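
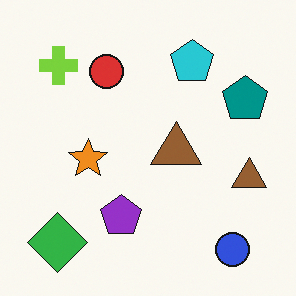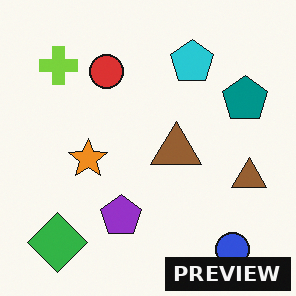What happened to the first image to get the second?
This is the original image watermarked with the text "PREVIEW" in the lower-right corner.

A dark label reading "PREVIEW" appears in the lower-right corner.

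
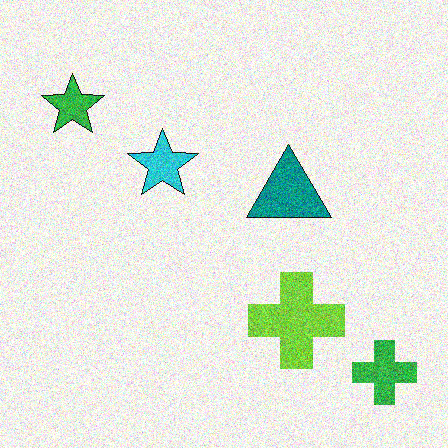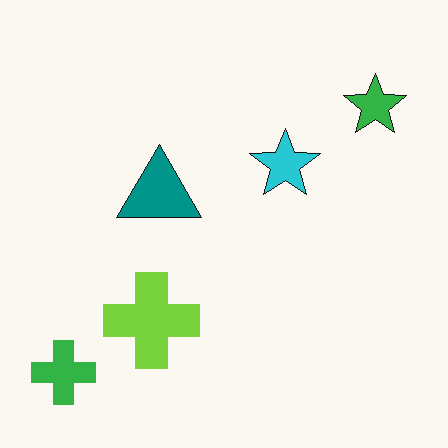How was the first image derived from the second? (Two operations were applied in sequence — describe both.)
The image was flipped horizontally (left ↔ right), then degraded with strong gaussian noise.

The green cross is in the bottom-left of the second image and the bottom-right of the first — shapes on opposite sides of the vertical midline have swapped in a mirror flip. Random speckle covers the whole image, including the flat background.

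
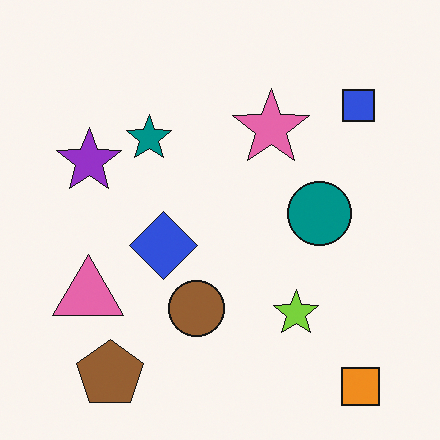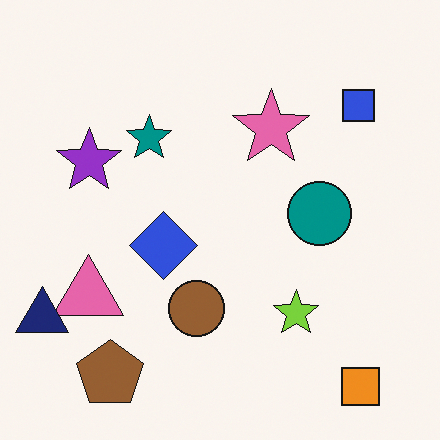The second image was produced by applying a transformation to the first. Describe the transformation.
The transformation is: overlaid with an additional navy triangle.

A navy triangle appears in the second image that is absent from the first.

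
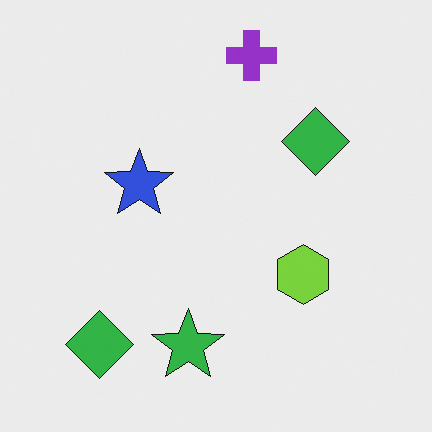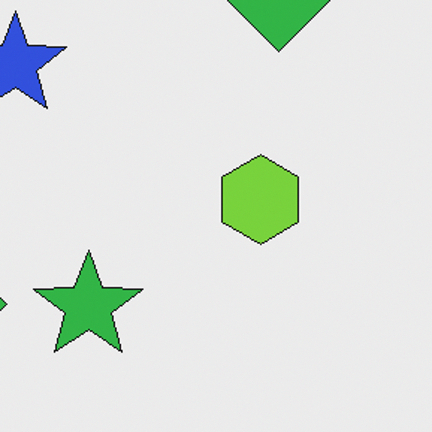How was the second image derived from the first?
This is the original image cropped to a modestly smaller region and rescaled.

The visible shapes are larger and the field of view is narrower; shapes near the original edges may be partly or wholly outside the frame — a crop-and-rescale.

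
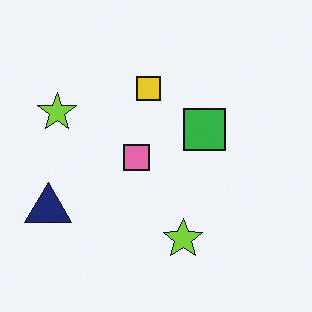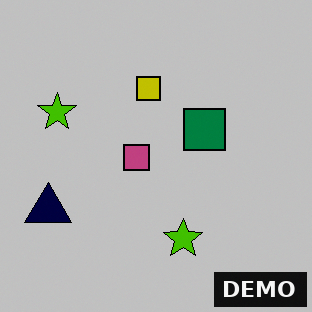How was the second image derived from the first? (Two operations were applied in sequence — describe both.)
The image was heavily posterized to just a handful of flat colors, then watermarked with the text "DEMO" in the lower-right corner.

Each flat color has snapped to a coarser quantized level — most visibly, the near-white background has dropped to a flat grey. A dark label reading "DEMO" appears in the lower-right corner.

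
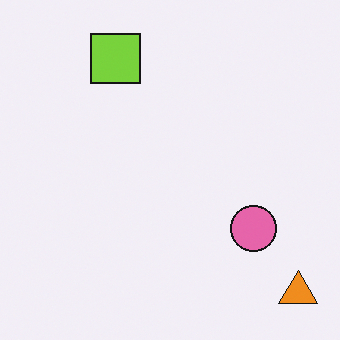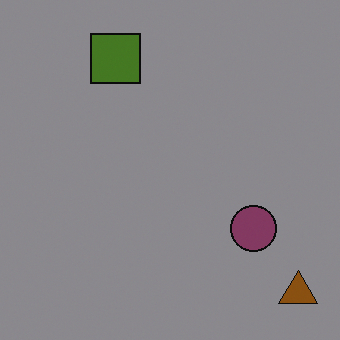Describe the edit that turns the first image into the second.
The image was substantially darkened.

Every pixel — background and shapes alike — is uniformly darkened.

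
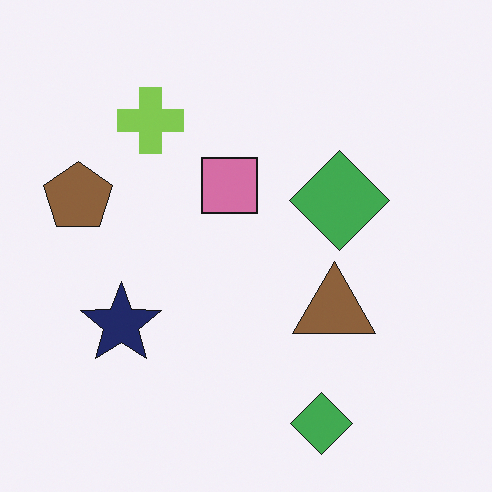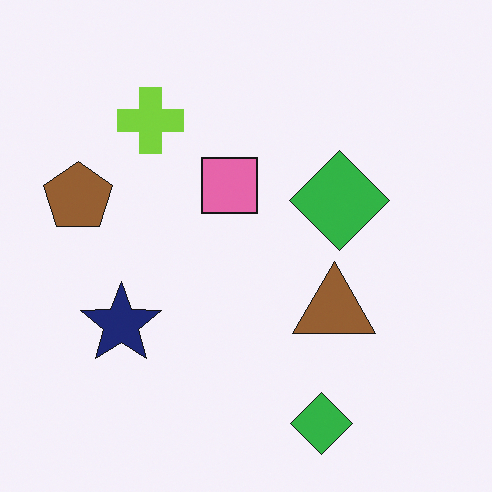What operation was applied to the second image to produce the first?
It was slightly desaturated.

All colors are more muted and greyish — a global saturation change.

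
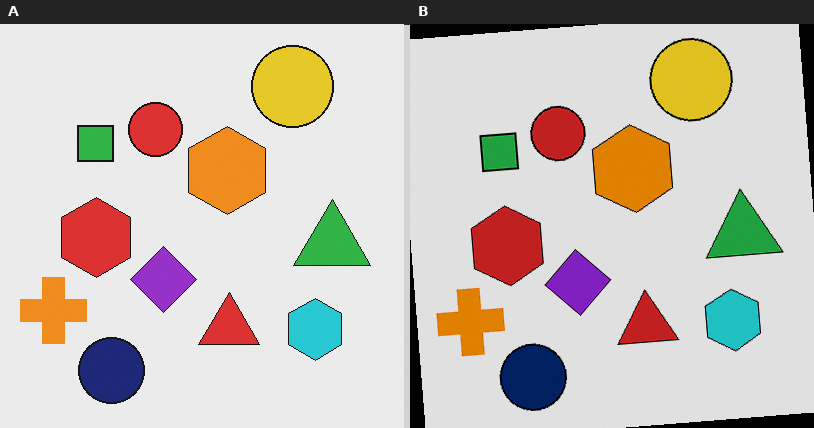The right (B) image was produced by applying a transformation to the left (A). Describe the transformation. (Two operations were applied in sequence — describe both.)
The image was rotated counter-clockwise by a few degrees, then posterized to a reduced palette.

Every shape is tilted by the same angle and the image corners show triangular fill wedges — a whole-image rotation by a non-right angle. Each flat color has snapped to a coarser quantized level — most visibly, the near-white background has dropped to a flat grey.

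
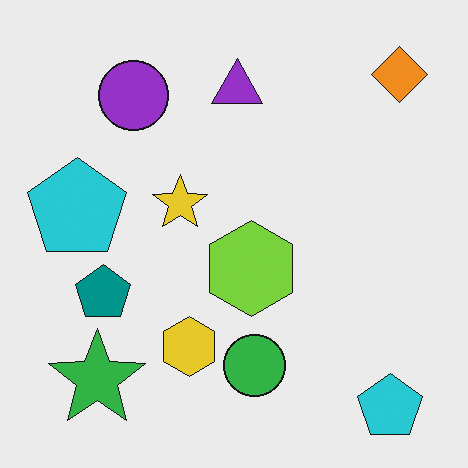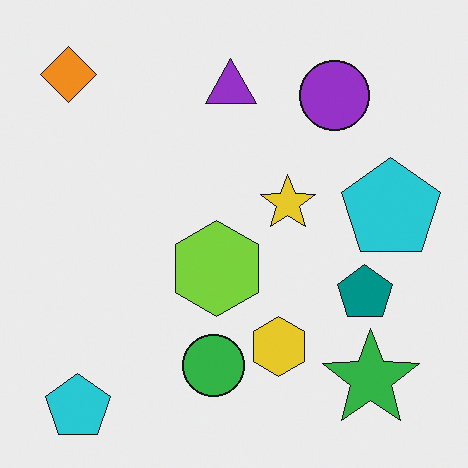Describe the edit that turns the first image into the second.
It was flipped horizontally (left ↔ right).

The orange diamond is in the top-right of the first image and the top-left of the second — shapes on opposite sides of the vertical midline have swapped in a mirror flip.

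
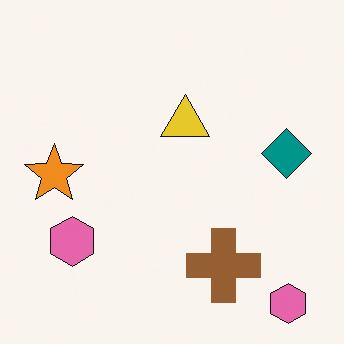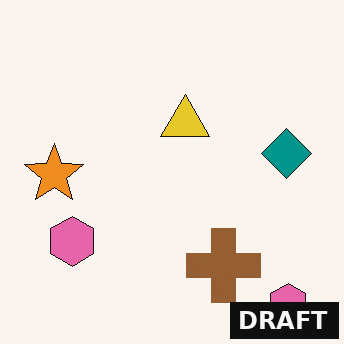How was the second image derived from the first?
The image was watermarked with the text "DRAFT" in the lower-right corner.

A dark label reading "DRAFT" appears in the lower-right corner.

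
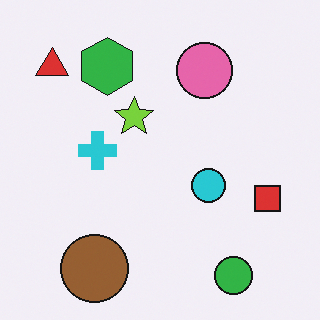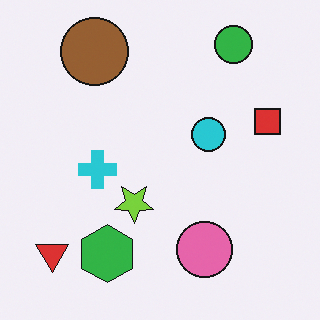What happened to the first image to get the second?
This is the original image flipped vertically (top ↔ bottom).

The green circle is in the bottom-right of the first image and the top-right of the second — shapes on opposite sides of the horizontal midline have swapped in a mirror flip.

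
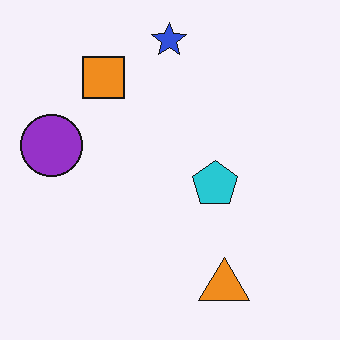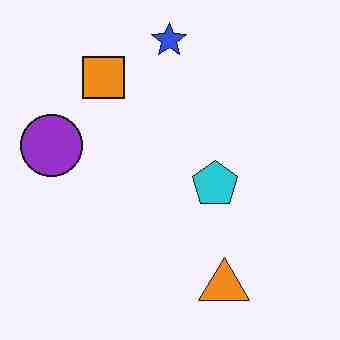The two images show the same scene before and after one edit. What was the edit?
The transformation is: heavily JPEG-compressed with obvious blocking artifacts.

Blocky 8×8 compression artifacts appear around shape edges and the flat background shows ringing — characteristic JPEG degradation.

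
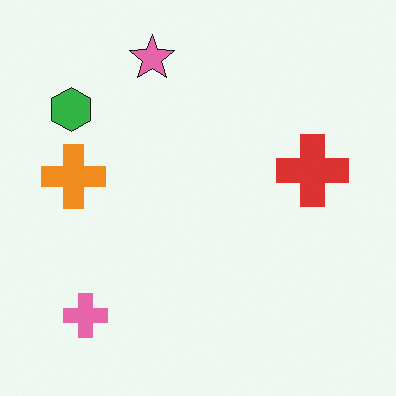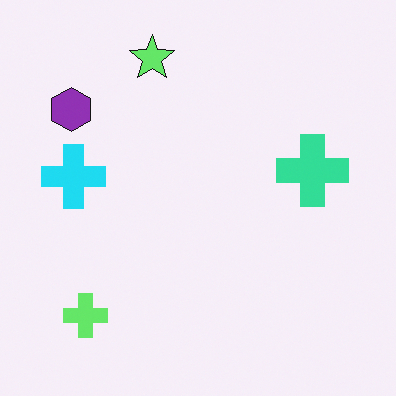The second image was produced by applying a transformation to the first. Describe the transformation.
The transformation is: hue-shifted noticeably.

Every shape's color has rotated by the same amount around the hue wheel — a uniform hue shift.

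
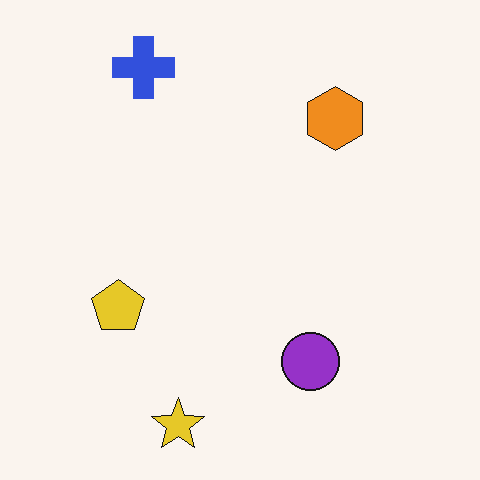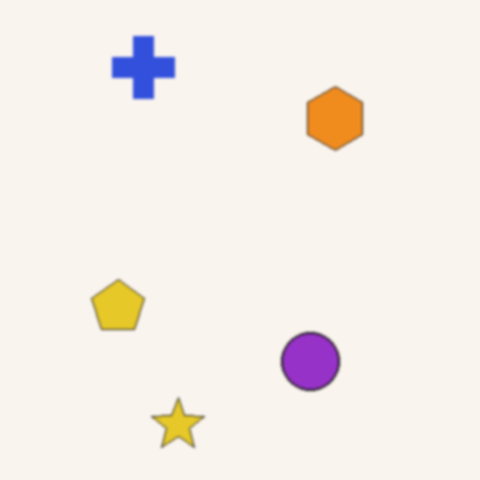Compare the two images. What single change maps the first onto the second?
The image was given a subtle gaussian blur.

Shape edges and outlines are uniformly softened across the whole image.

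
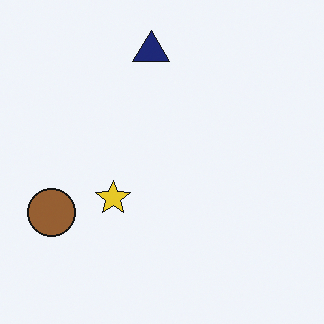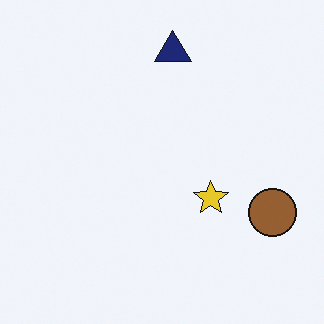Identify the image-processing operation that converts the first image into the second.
This is the original image flipped horizontally (left ↔ right).

The brown circle is in the left of the first image and the right of the second — shapes on opposite sides of the vertical midline have swapped in a mirror flip.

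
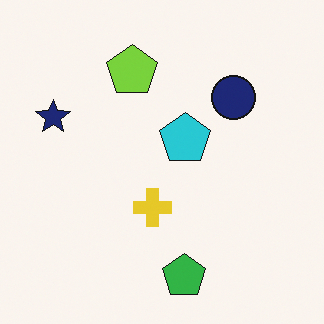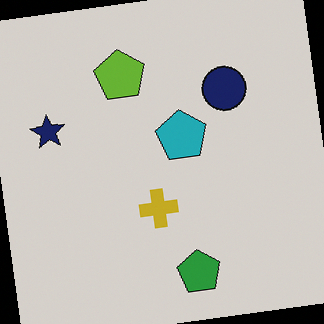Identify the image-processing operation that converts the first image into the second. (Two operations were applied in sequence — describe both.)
This is the original image darkened a little, then rotated counter-clockwise by a few degrees.

Every pixel — background and shapes alike — is uniformly darkened. Every shape is tilted by the same angle and the image corners show triangular fill wedges — a whole-image rotation by a non-right angle.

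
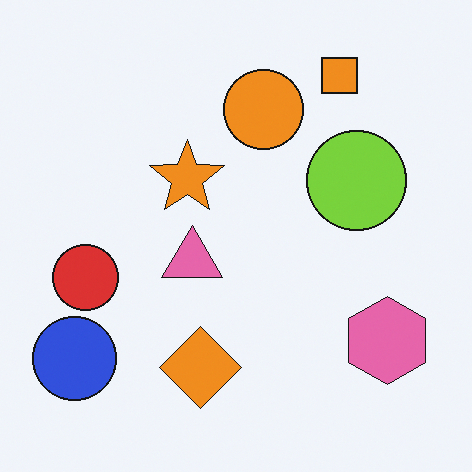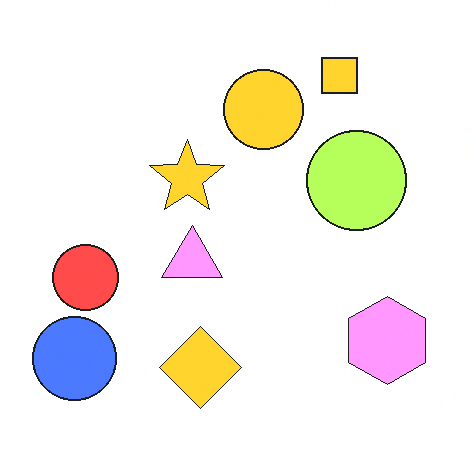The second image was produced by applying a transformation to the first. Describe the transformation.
This is the original image noticeably brightened.

Every pixel — background and shapes alike — is uniformly brightened.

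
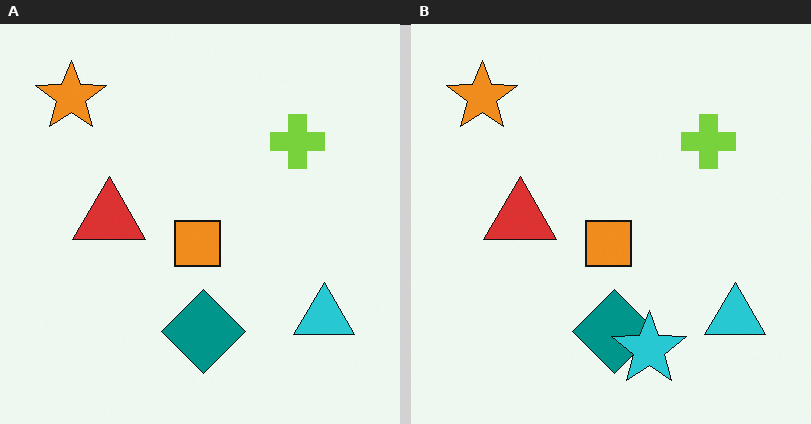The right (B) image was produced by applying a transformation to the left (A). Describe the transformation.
It was overlaid with an additional cyan star.

A cyan star appears in the right (B) image that is absent from the left (A).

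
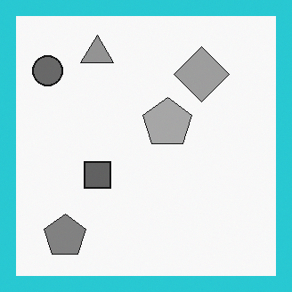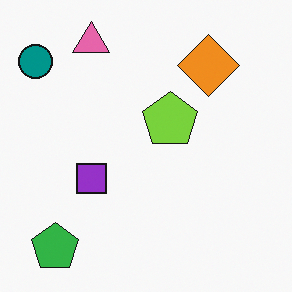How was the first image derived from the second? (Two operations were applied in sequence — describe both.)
This is the original image converted to grayscale, then framed with a cyan border.

All color is removed — every shape is now a shade of grey. A solid cyan frame runs around the edge of the first image, with the content slightly shrunk inside it.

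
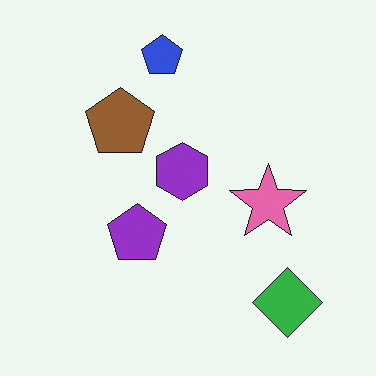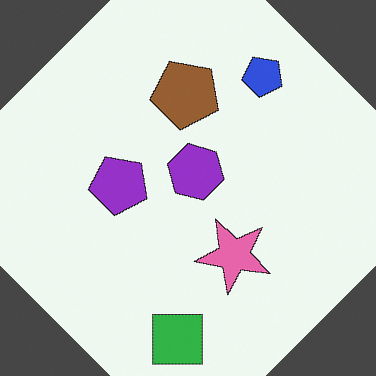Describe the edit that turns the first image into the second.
The second image is the first rotated clockwise by a large amount — several tens of degrees.

Every shape is tilted by the same angle and the image corners show triangular fill wedges — a whole-image rotation by a non-right angle.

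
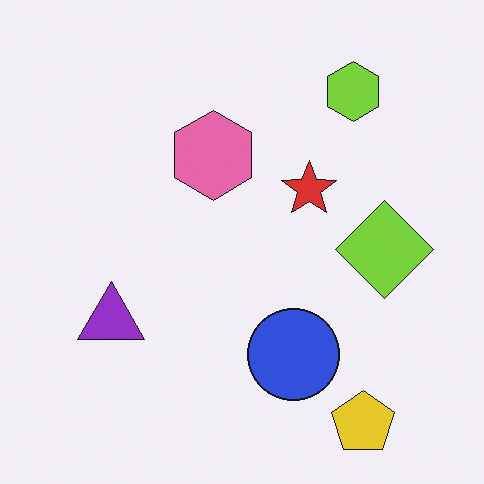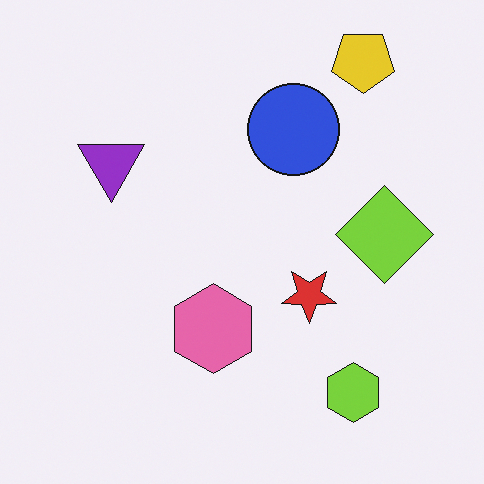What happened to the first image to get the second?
This is the original image flipped vertically (top ↔ bottom).

The yellow pentagon is in the bottom-right of the first image and the top-right of the second — shapes on opposite sides of the horizontal midline have swapped in a mirror flip.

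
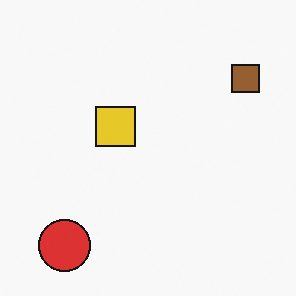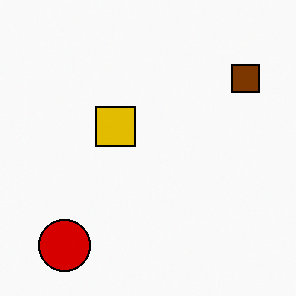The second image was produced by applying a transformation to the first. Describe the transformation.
Given slightly increased contrast.

Tones are pushed away from mid-grey across the whole image — a global contrast change.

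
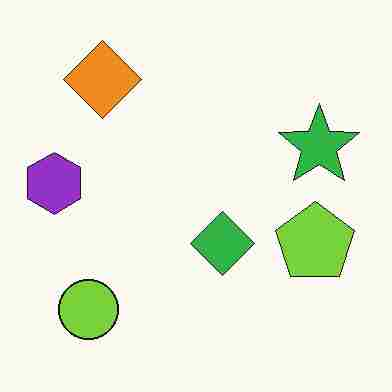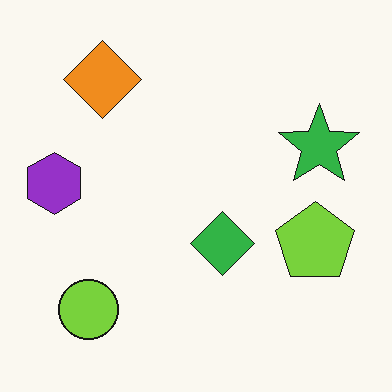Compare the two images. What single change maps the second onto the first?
This is the original image degraded with heavy JPEG compression.

Blocky 8×8 compression artifacts appear around shape edges and the flat background shows ringing — characteristic JPEG degradation.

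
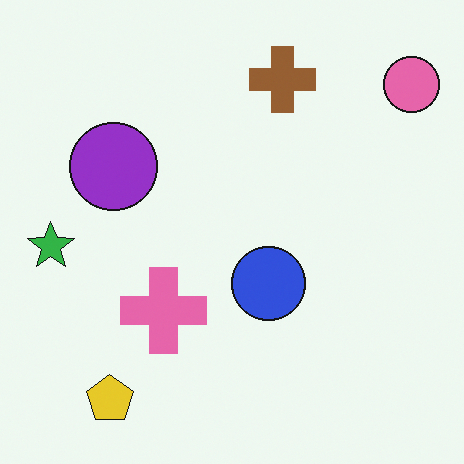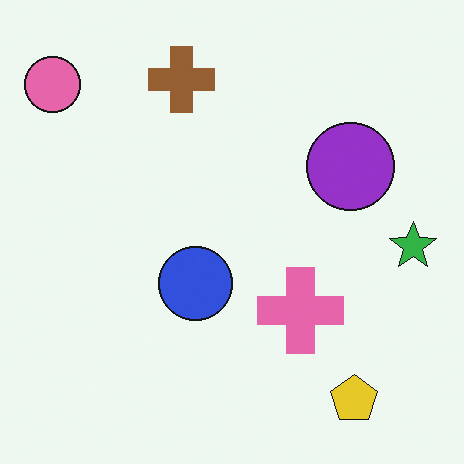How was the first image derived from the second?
It was flipped horizontally (left ↔ right).

The green star is in the right of the second image and the left of the first — shapes on opposite sides of the vertical midline have swapped in a mirror flip.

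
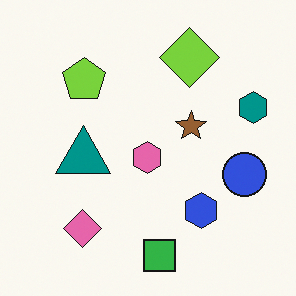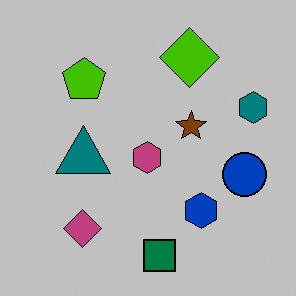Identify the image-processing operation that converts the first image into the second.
It was aggressively posterized.

Each flat color has snapped to a coarser quantized level — most visibly, the near-white background has dropped to a flat grey.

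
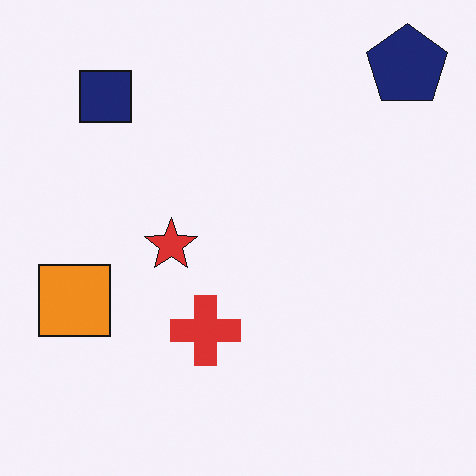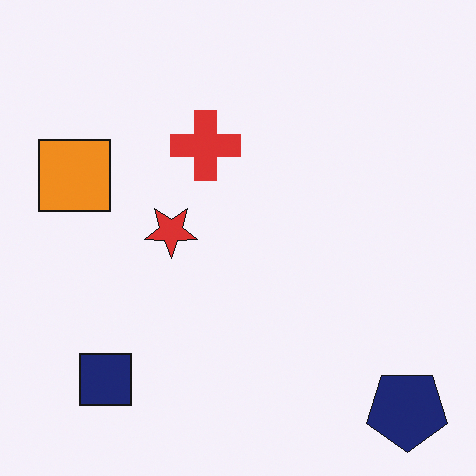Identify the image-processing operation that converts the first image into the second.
The image was flipped vertically (top ↔ bottom).

The navy pentagon is in the top-right of the first image and the bottom-right of the second — shapes on opposite sides of the horizontal midline have swapped in a mirror flip.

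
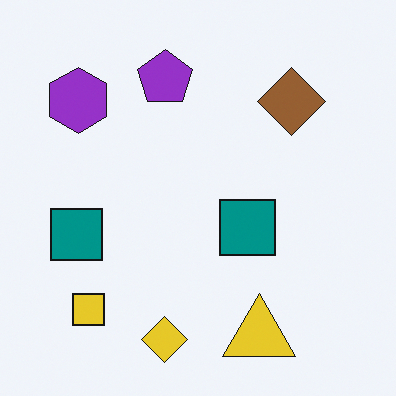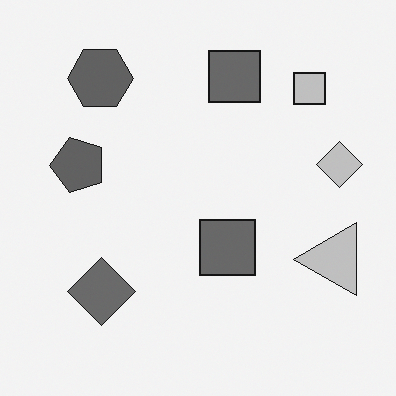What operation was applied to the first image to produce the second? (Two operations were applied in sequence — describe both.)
This is the original image converted to grayscale, then transposed (reflected across the top-left ↔ bottom-right diagonal).

All color is removed — every shape is now a shade of grey. Shapes have swapped their row and column positions — what was in the top-right is now in the bottom-left — a diagonal reflection.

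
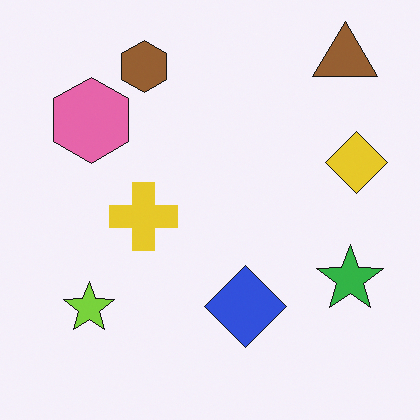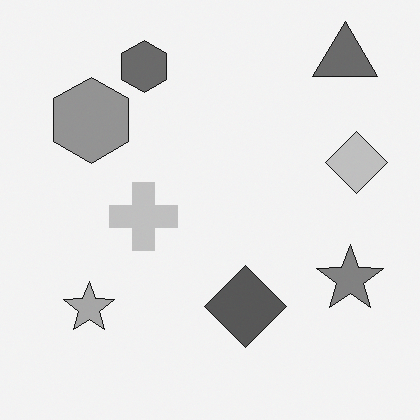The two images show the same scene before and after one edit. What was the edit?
The transformation is: converted to grayscale.

All color is removed — every shape is now a shade of grey.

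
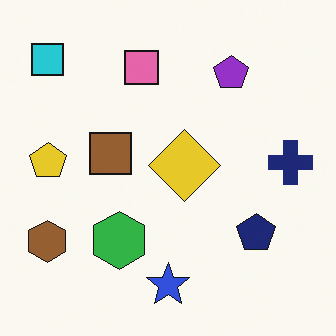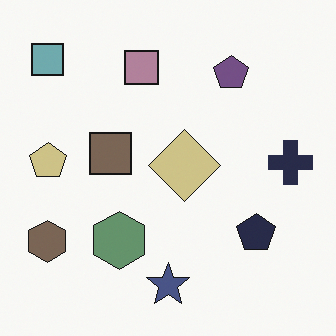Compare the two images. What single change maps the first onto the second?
It was heavily desaturated.

All colors are more muted and greyish — a global saturation change.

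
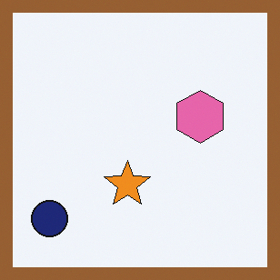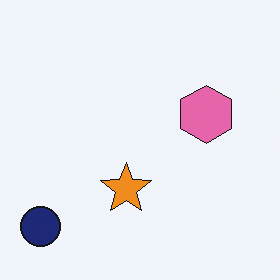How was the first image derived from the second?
This is the original image framed with a brown border.

A solid brown frame runs around the edge of the first image, with the content slightly shrunk inside it.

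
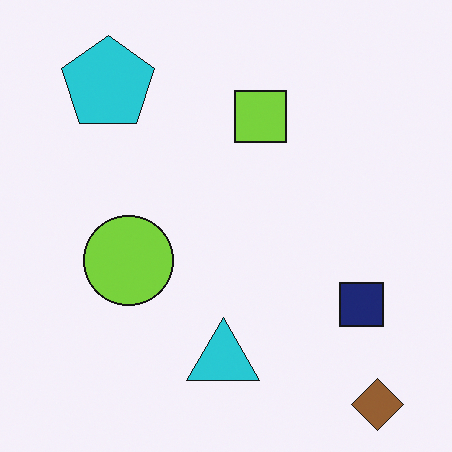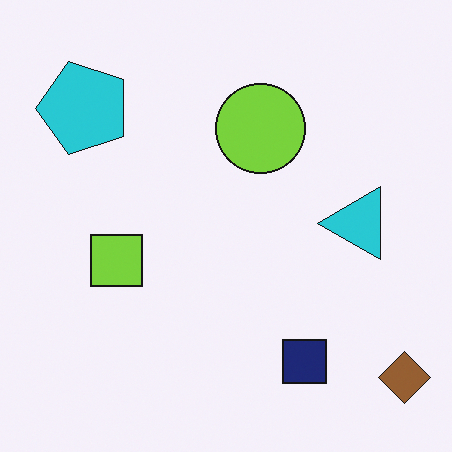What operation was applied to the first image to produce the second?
The transformation is: transposed (reflected across the top-left ↔ bottom-right diagonal).

Shapes have swapped their row and column positions — what was in the top-right is now in the bottom-left — a diagonal reflection.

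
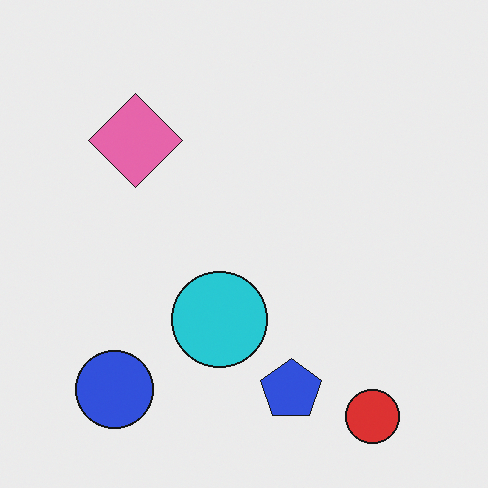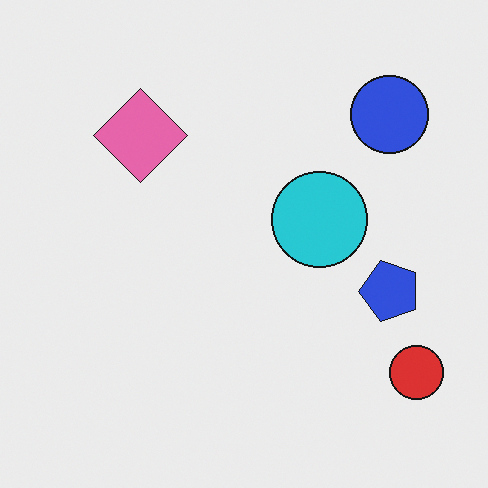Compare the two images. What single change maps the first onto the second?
This is the original image transposed (reflected across the top-left ↔ bottom-right diagonal).

Shapes have swapped their row and column positions — what was in the top-right is now in the bottom-left — a diagonal reflection.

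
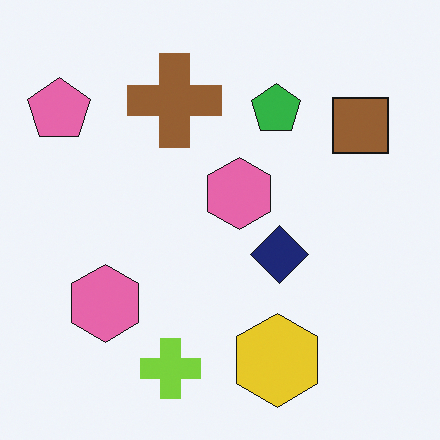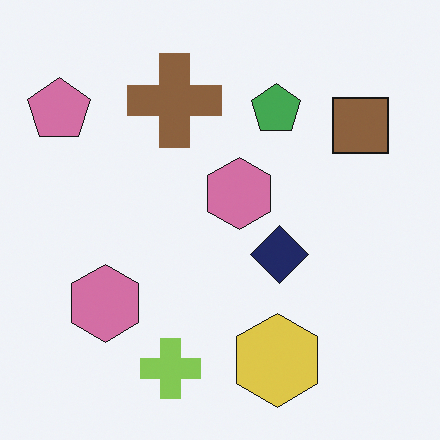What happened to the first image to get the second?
The second image is the first slightly desaturated.

All colors are more muted and greyish — a global saturation change.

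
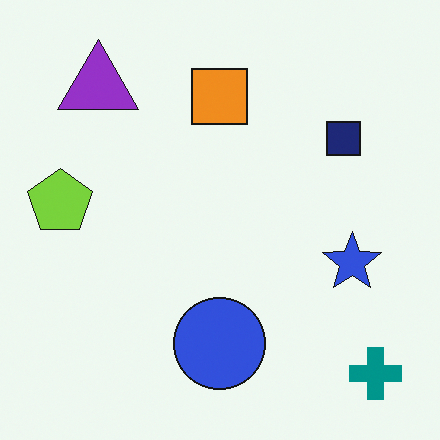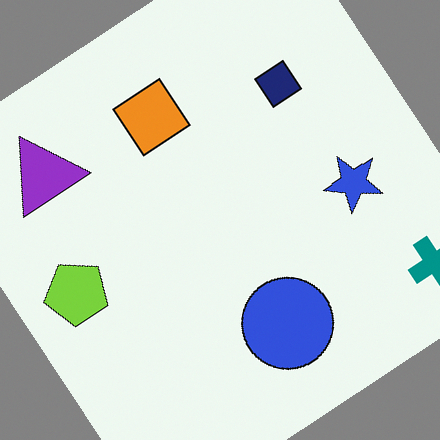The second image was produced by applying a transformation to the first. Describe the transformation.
This is the original image rotated counter-clockwise by a large amount — several tens of degrees.

Every shape is tilted by the same angle and the image corners show triangular fill wedges — a whole-image rotation by a non-right angle.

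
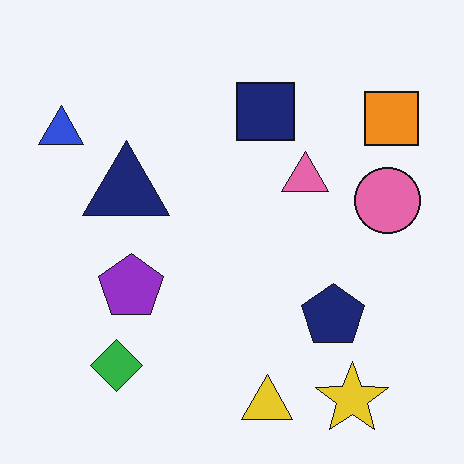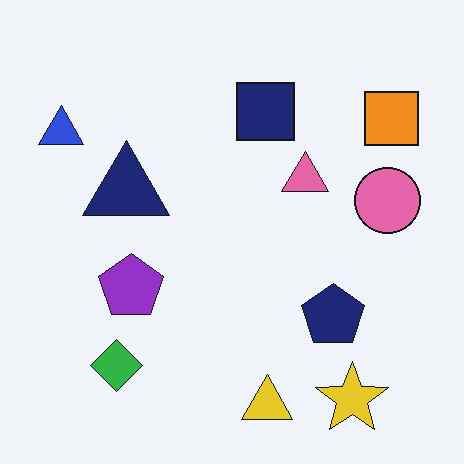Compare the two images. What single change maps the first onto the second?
JPEG-compressed with visible artifacts.

Blocky 8×8 compression artifacts appear around shape edges and the flat background shows ringing — characteristic JPEG degradation.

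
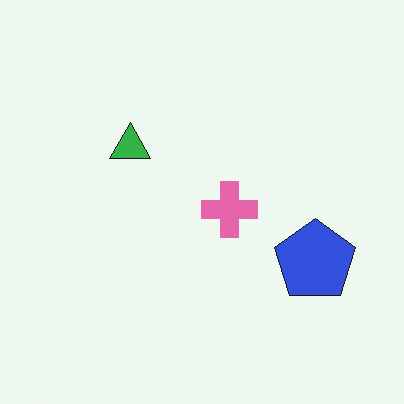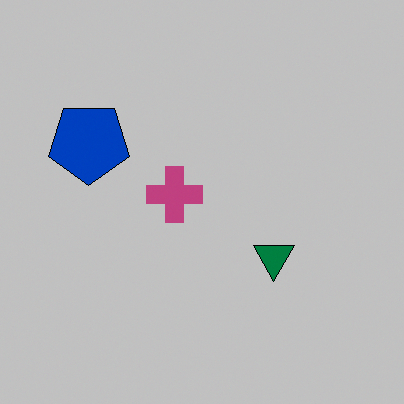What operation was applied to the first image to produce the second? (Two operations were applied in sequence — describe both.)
The transformation is: heavily posterized to just a handful of flat colors, then rotated 180°.

Each flat color has snapped to a coarser quantized level — most visibly, the near-white background has dropped to a flat grey. The blue pentagon sits in the right of the first image and the left of the second — consistent with a whole-image 180° rotation.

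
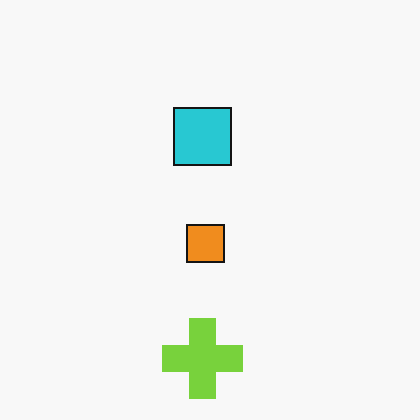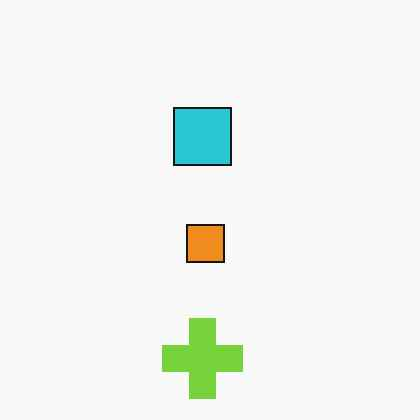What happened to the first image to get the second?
Given moderate JPEG compression.

Blocky 8×8 compression artifacts appear around shape edges and the flat background shows ringing — characteristic JPEG degradation.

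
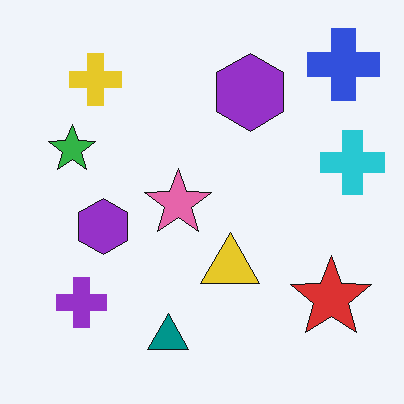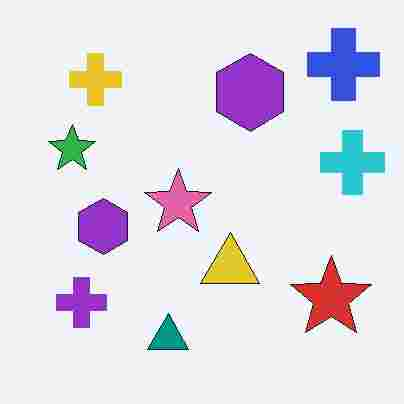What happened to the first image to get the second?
The transformation is: heavily JPEG-compressed with obvious blocking artifacts.

Blocky 8×8 compression artifacts appear around shape edges and the flat background shows ringing — characteristic JPEG degradation.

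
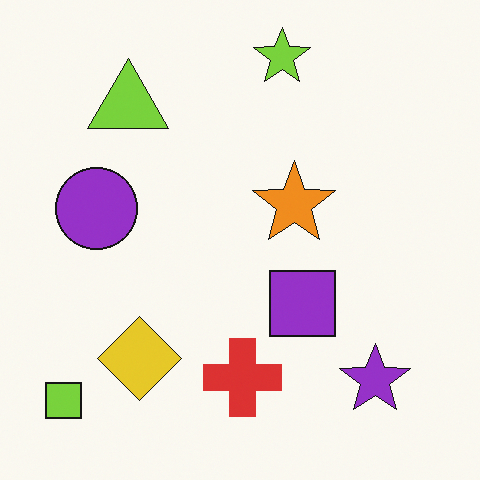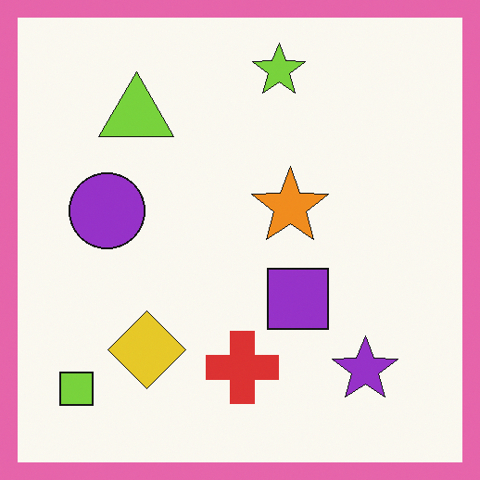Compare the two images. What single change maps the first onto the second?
This is the original image framed with a pink border.

A solid pink frame runs around the edge of the second image, with the content slightly shrunk inside it.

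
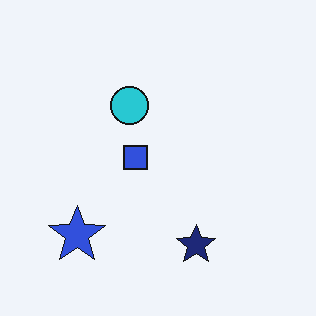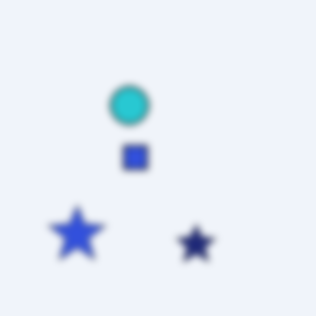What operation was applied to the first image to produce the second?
This is the original image noticeably gaussian-blurred.

Shape edges and outlines are uniformly softened across the whole image.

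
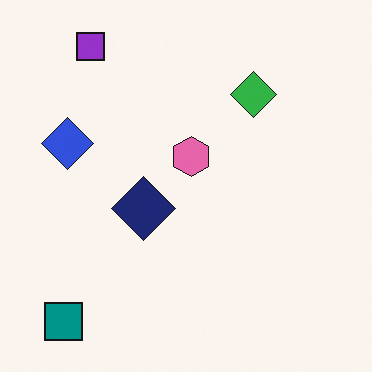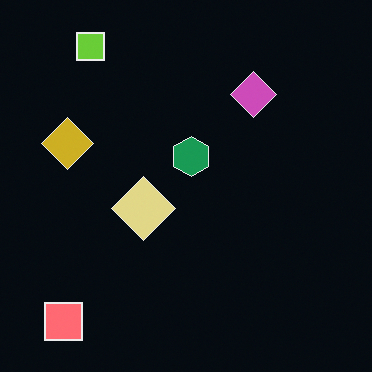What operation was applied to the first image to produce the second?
Color-inverted (negative).

The light background has become dark and every shape's color is its complement — a photographic negative.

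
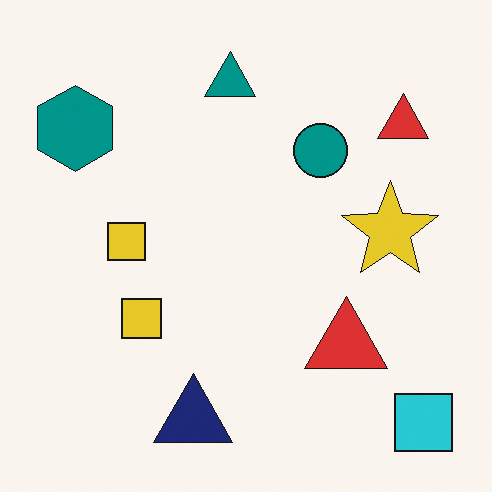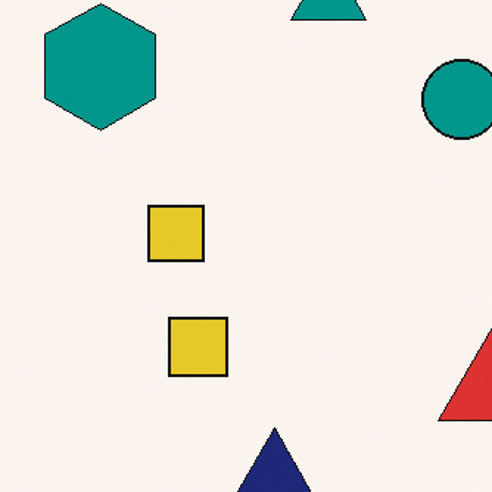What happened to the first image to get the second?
This is the original image cropped slightly and scaled back up.

The visible shapes are larger and the field of view is narrower; shapes near the original edges may be partly or wholly outside the frame — a crop-and-rescale.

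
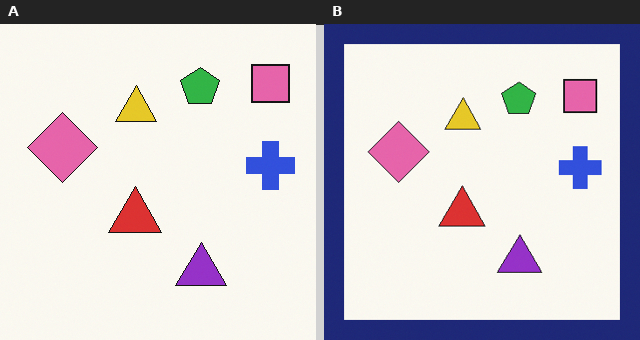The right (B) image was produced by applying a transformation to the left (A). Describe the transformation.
It was framed with a navy border.

A solid navy frame runs around the edge of the right (B) image, with the content slightly shrunk inside it.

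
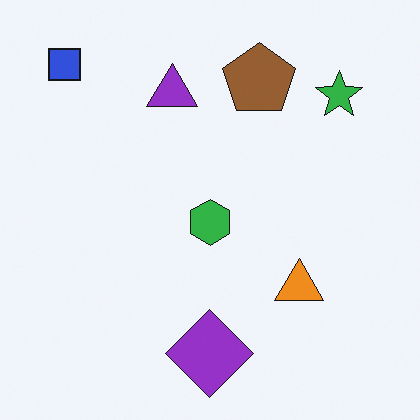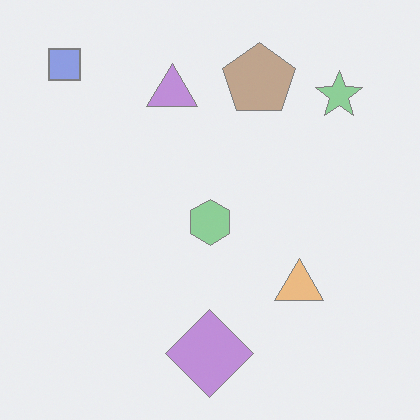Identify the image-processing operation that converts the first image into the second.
Washed out (contrast reduced).

Tones are pushed toward mid-grey across the whole image — a global contrast change.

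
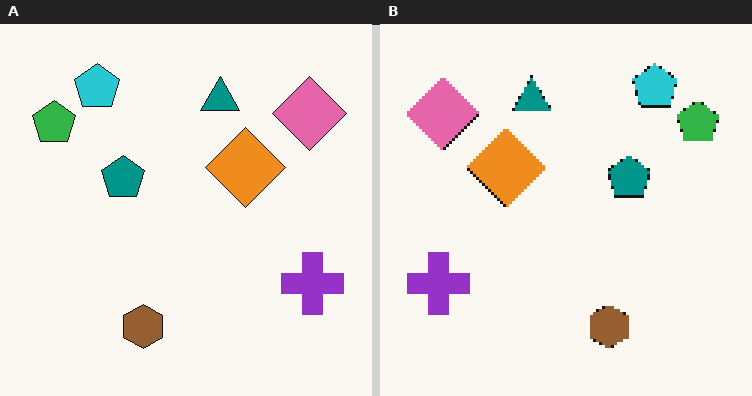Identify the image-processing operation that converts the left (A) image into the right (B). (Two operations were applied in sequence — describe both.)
Flipped horizontally (left ↔ right), then mildly pixelated.

The green pentagon is in the top-left of the left (A) image and the top-right of the right (B) — shapes on opposite sides of the vertical midline have swapped in a mirror flip. Shapes are reduced to large square blocks; fine edges and outlines are lost — a downscale-then-upscale (mosaic) effect.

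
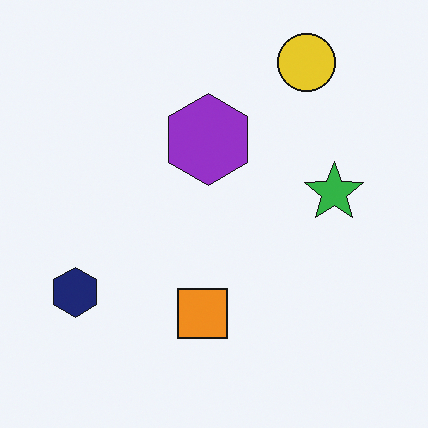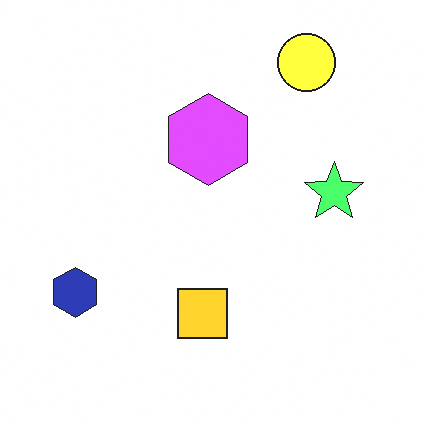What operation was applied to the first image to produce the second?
This is the original image noticeably brightened.

Every pixel — background and shapes alike — is uniformly brightened.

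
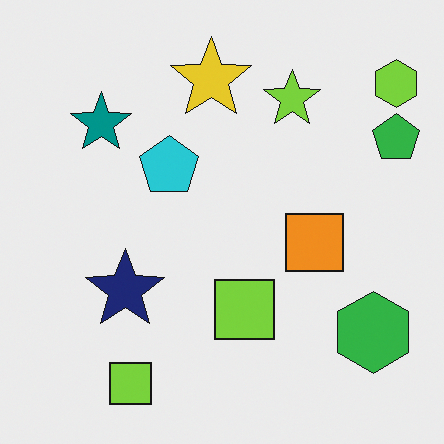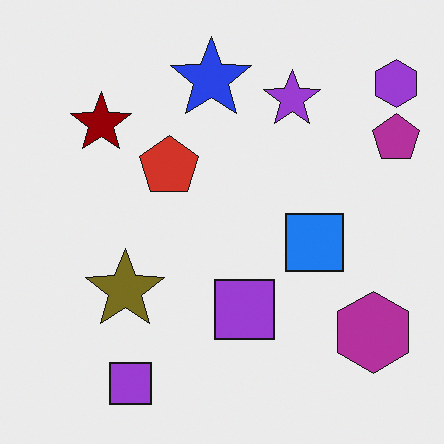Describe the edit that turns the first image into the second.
This is the original image hue-shifted through roughly half the color wheel.

Every shape's color has rotated by the same amount around the hue wheel — a uniform hue shift.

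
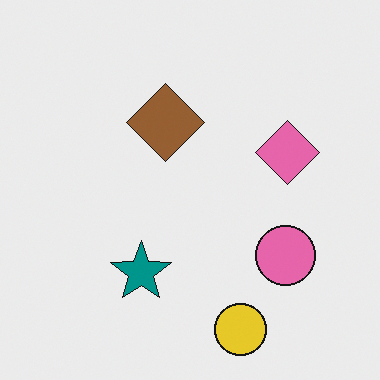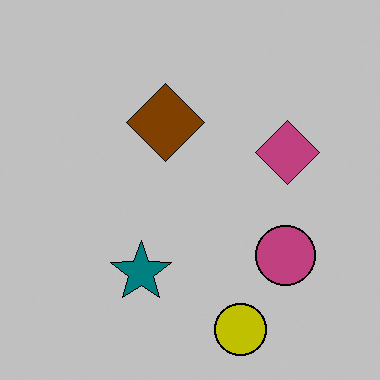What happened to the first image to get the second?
It was aggressively posterized.

Each flat color has snapped to a coarser quantized level — most visibly, the near-white background has dropped to a flat grey.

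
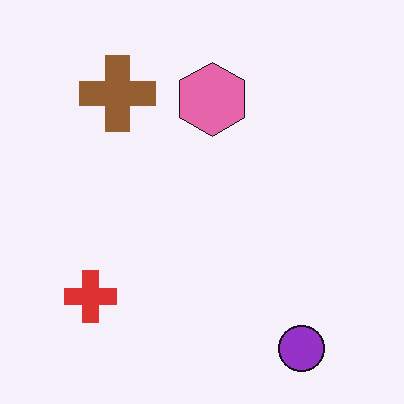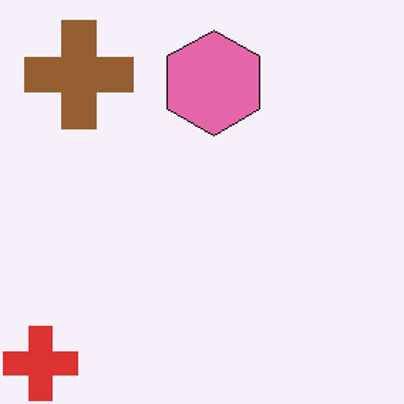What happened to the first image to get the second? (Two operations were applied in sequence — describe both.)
Cropped slightly and scaled back up, then JPEG-compressed with visible artifacts.

The visible shapes are larger and the field of view is narrower; shapes near the original edges may be partly or wholly outside the frame — a crop-and-rescale. Blocky 8×8 compression artifacts appear around shape edges and the flat background shows ringing — characteristic JPEG degradation.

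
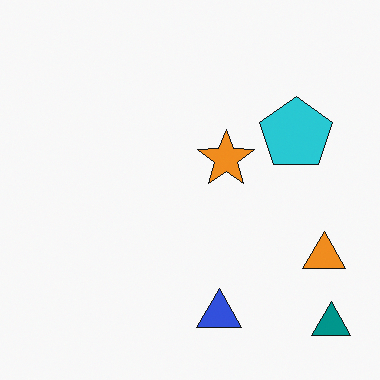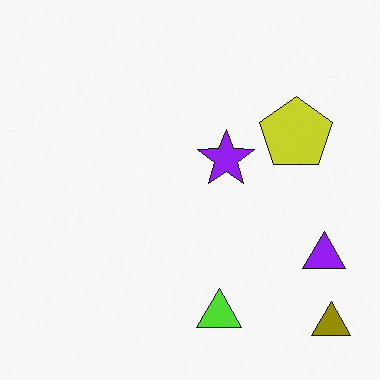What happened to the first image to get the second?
The transformation is: hue-shifted by a large amount.

Every shape's color has rotated by the same amount around the hue wheel — a uniform hue shift.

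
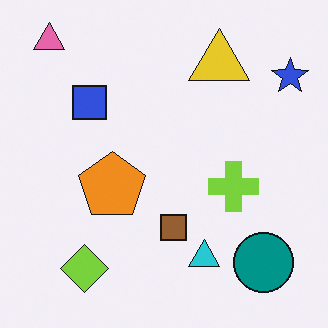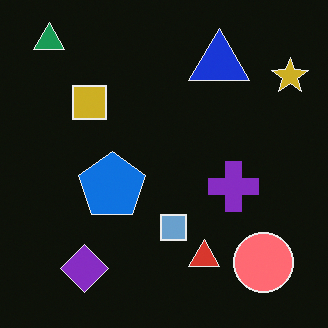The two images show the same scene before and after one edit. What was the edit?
This is the original image color-inverted (negative).

The light background has become dark and every shape's color is its complement — a photographic negative.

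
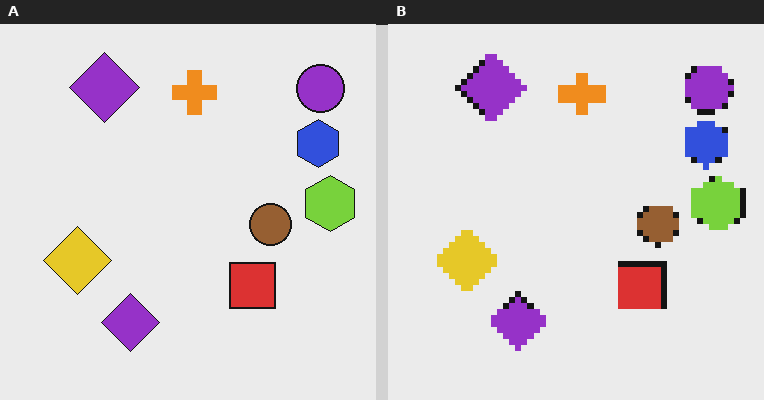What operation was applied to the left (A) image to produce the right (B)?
The transformation is: moderately pixelated.

Shapes are reduced to large square blocks; fine edges and outlines are lost — a downscale-then-upscale (mosaic) effect.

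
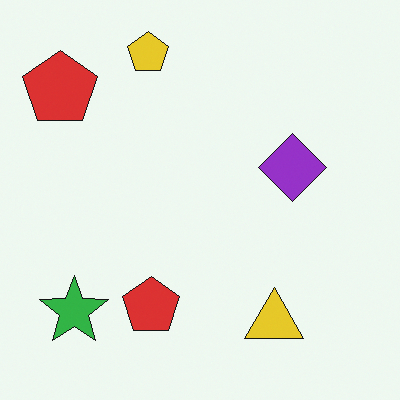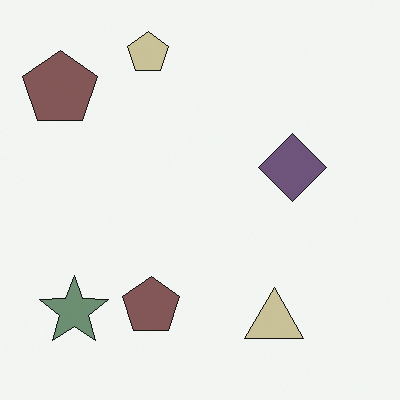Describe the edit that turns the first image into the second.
The second image is the first made much more muted (saturation change).

All colors are more muted and greyish — a global saturation change.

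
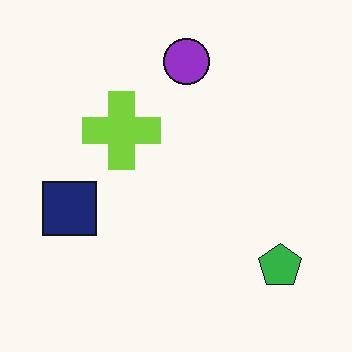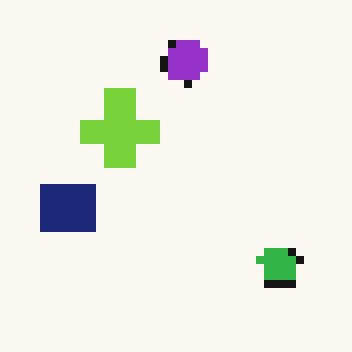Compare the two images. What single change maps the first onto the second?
The transformation is: pixelated into visible square blocks.

Shapes are reduced to large square blocks; fine edges and outlines are lost — a downscale-then-upscale (mosaic) effect.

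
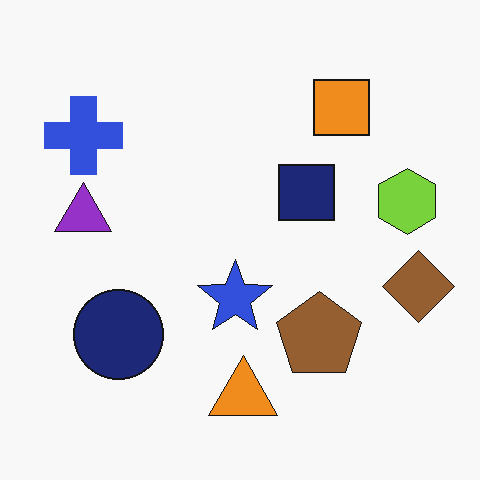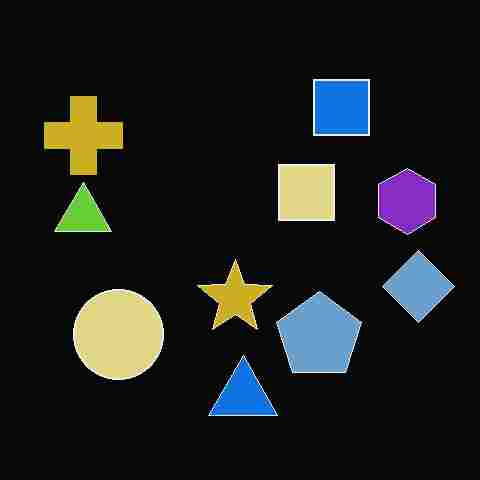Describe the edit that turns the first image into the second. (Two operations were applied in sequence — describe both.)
The second image is the first color-inverted (negative), then degraded with heavy JPEG compression.

The light background has become dark and every shape's color is its complement — a photographic negative. Blocky 8×8 compression artifacts appear around shape edges and the flat background shows ringing — characteristic JPEG degradation.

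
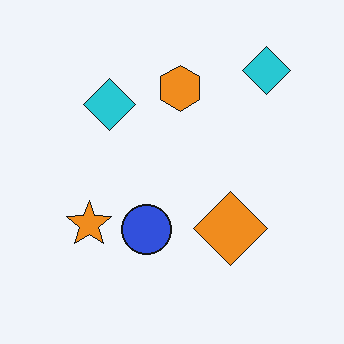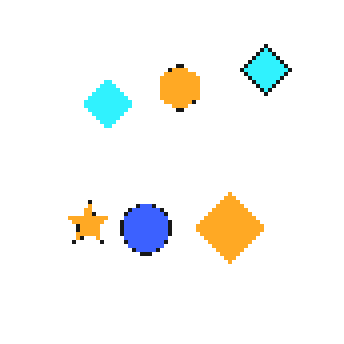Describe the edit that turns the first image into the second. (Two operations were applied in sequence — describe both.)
Lightly pixelated (a mild mosaic effect), then brightened a little.

Shapes are reduced to large square blocks; fine edges and outlines are lost — a downscale-then-upscale (mosaic) effect. Every pixel — background and shapes alike — is uniformly brightened.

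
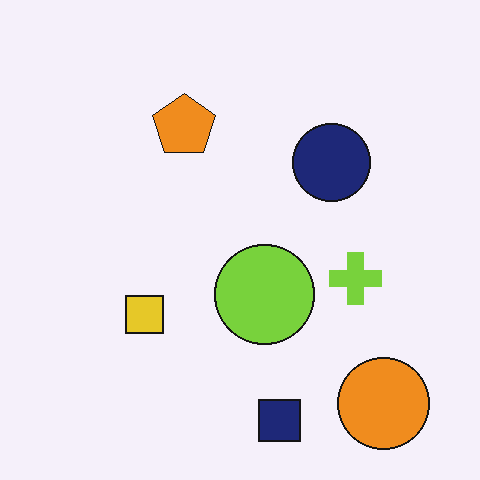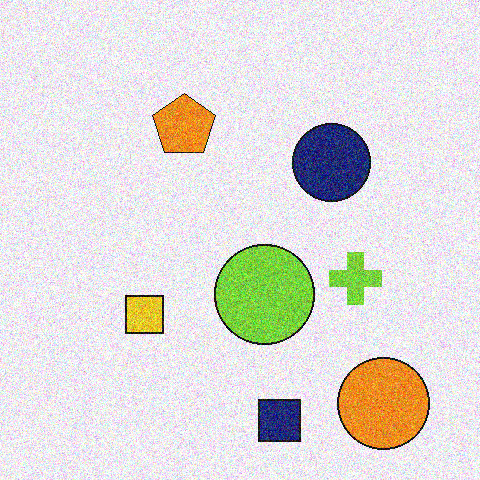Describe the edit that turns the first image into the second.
The image was degraded with a thick layer of grain.

Random speckle covers the whole image, including the flat background.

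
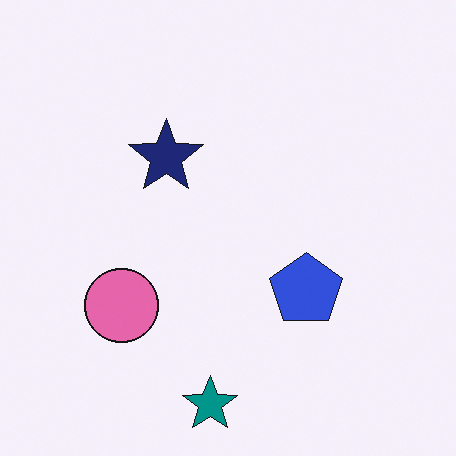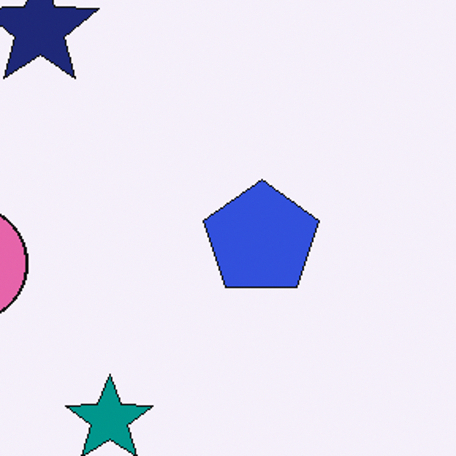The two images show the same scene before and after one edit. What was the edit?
Cropped slightly and scaled back up.

The visible shapes are larger and the field of view is narrower; shapes near the original edges may be partly or wholly outside the frame — a crop-and-rescale.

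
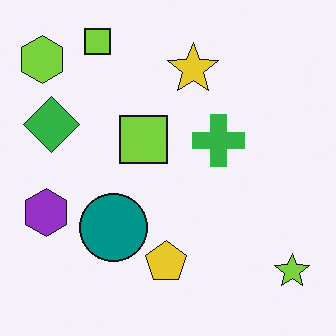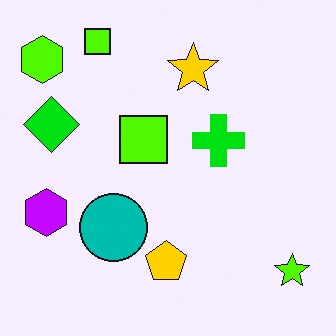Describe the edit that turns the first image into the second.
It was made much more vivid (saturation change).

All colors are more vivid — a global saturation change.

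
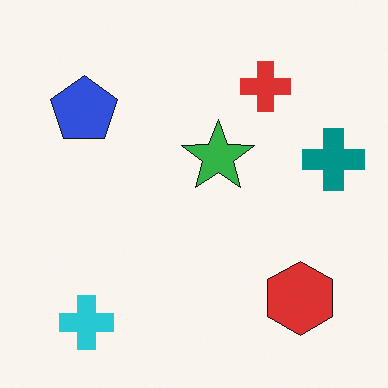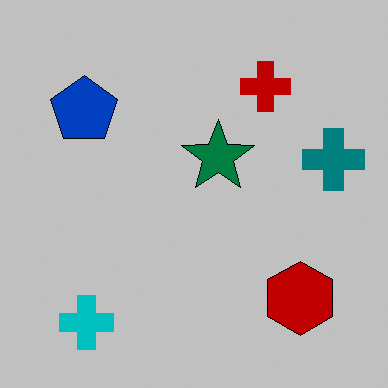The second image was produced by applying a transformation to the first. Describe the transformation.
This is the original image aggressively posterized.

Each flat color has snapped to a coarser quantized level — most visibly, the near-white background has dropped to a flat grey.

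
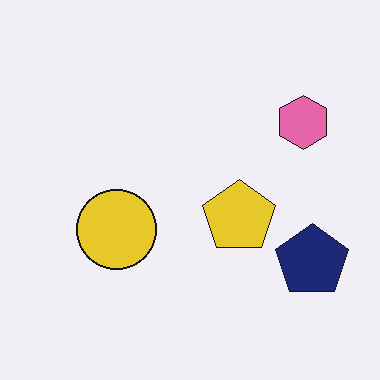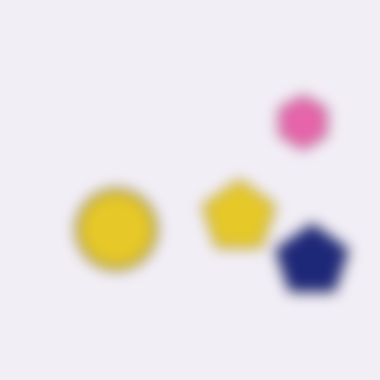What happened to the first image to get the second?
The image was strongly gaussian-blurred.

Shape edges and outlines are uniformly softened across the whole image.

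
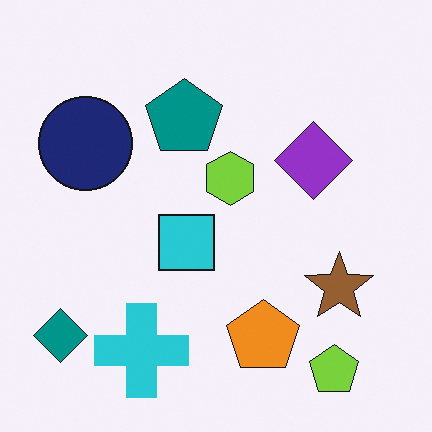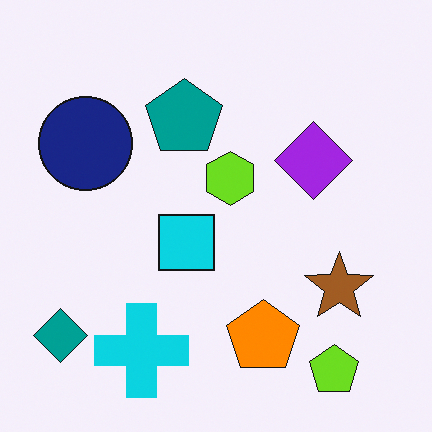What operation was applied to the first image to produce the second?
Slightly oversaturated.

All colors are more vivid — a global saturation change.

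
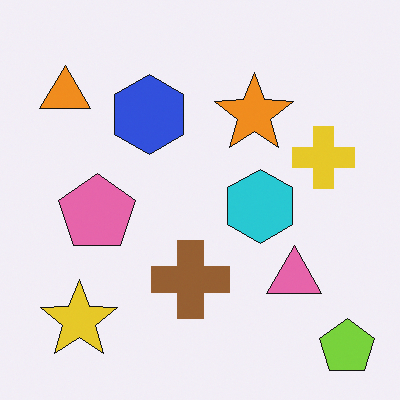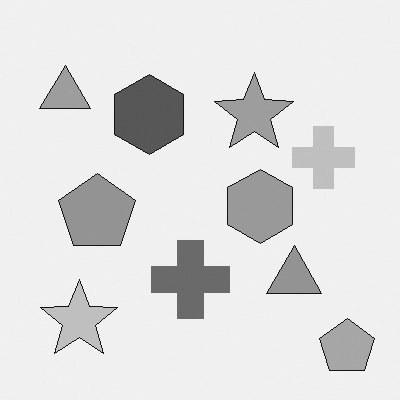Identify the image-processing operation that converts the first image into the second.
The image was converted to grayscale.

All color is removed — every shape is now a shade of grey.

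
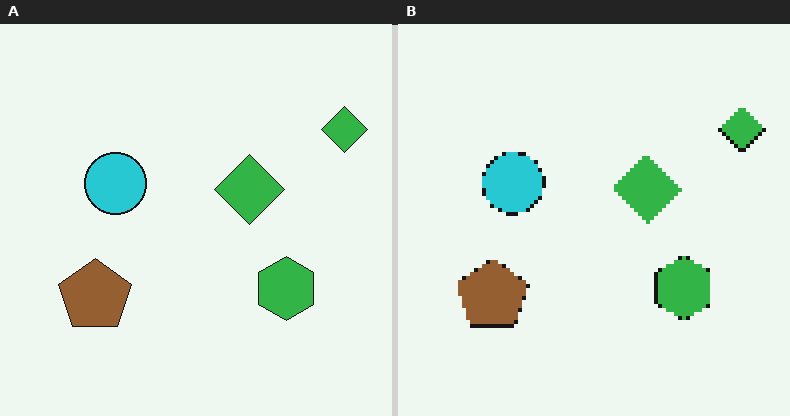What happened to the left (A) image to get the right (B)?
Mildly pixelated.

Shapes are reduced to large square blocks; fine edges and outlines are lost — a downscale-then-upscale (mosaic) effect.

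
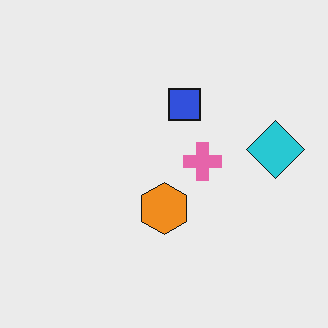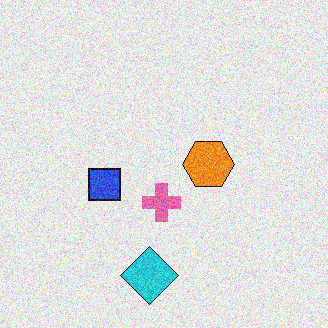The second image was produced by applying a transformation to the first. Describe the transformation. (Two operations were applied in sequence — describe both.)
This is the original image transposed (reflected across the top-left ↔ bottom-right diagonal), then degraded with moderate additive noise.

Shapes have swapped their row and column positions — what was in the top-right is now in the bottom-left — a diagonal reflection. Random speckle covers the whole image, including the flat background.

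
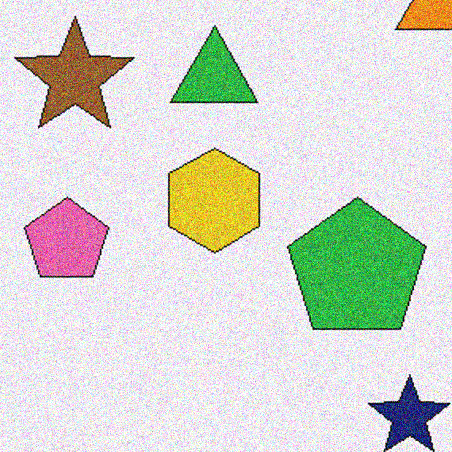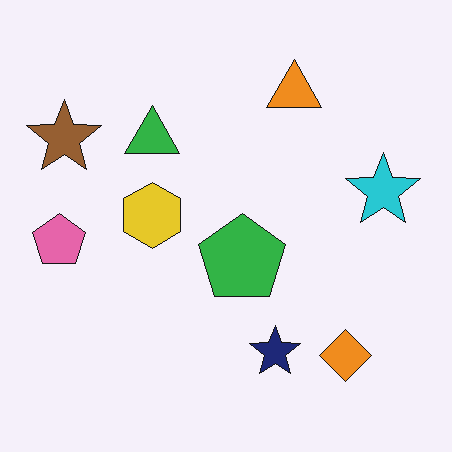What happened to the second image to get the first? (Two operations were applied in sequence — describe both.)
The transformation is: cropped to a modestly smaller region and rescaled, then degraded with strong gaussian noise.

The visible shapes are larger and the field of view is narrower; shapes near the original edges may be partly or wholly outside the frame — a crop-and-rescale. Random speckle covers the whole image, including the flat background.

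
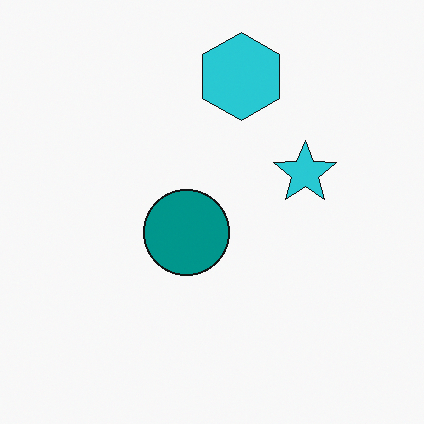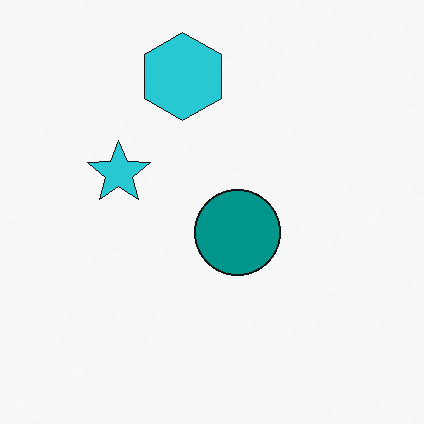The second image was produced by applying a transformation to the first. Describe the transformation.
It was flipped horizontally (left ↔ right).

The cyan star is in the right of the first image and the left of the second — shapes on opposite sides of the vertical midline have swapped in a mirror flip.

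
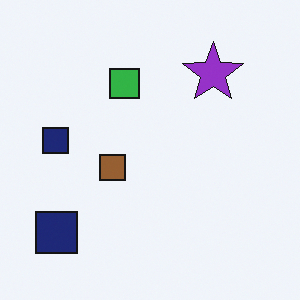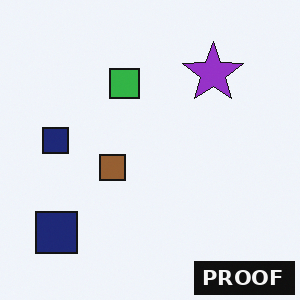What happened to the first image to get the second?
The transformation is: watermarked with the text "PROOF" in the lower-right corner.

A dark label reading "PROOF" appears in the lower-right corner.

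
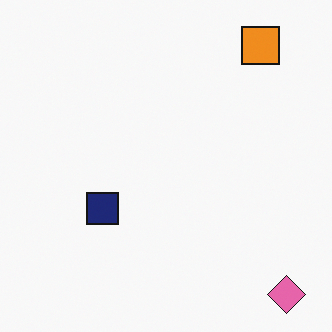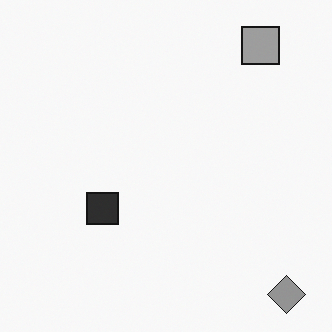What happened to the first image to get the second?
The transformation is: converted to grayscale.

All color is removed — every shape is now a shade of grey.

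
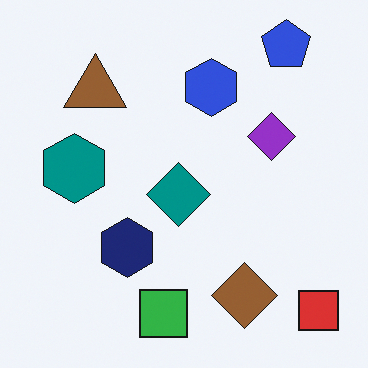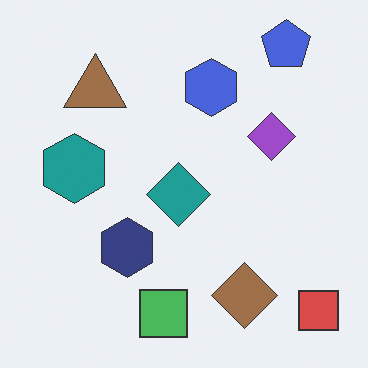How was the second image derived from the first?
The second image is the first given slightly reduced contrast.

Tones are pushed toward mid-grey across the whole image — a global contrast change.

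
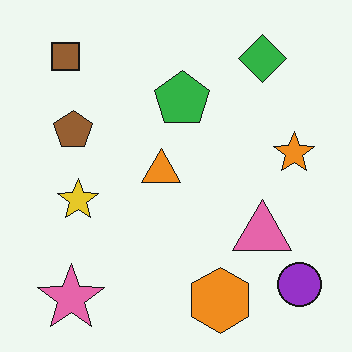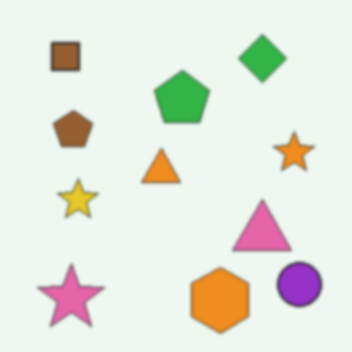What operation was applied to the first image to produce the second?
Lightly blurred.

Shape edges and outlines are uniformly softened across the whole image.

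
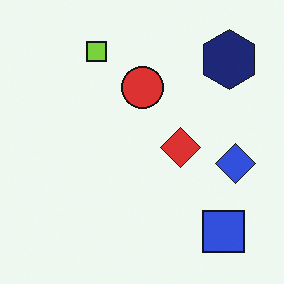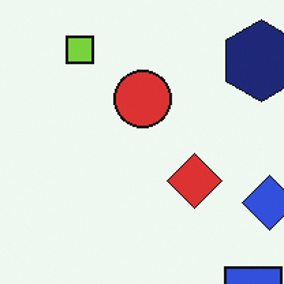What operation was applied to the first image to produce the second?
The second image is the first cropped to a modestly smaller region and rescaled.

The visible shapes are larger and the field of view is narrower; shapes near the original edges may be partly or wholly outside the frame — a crop-and-rescale.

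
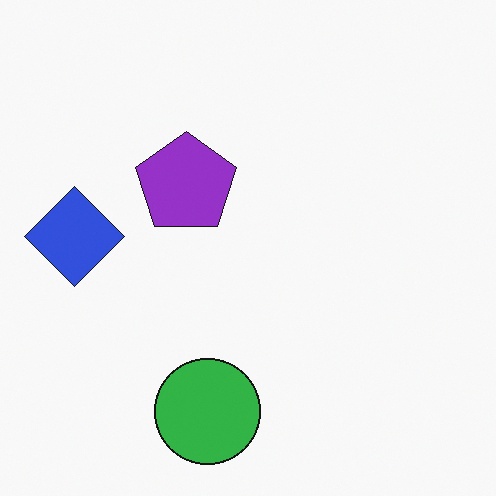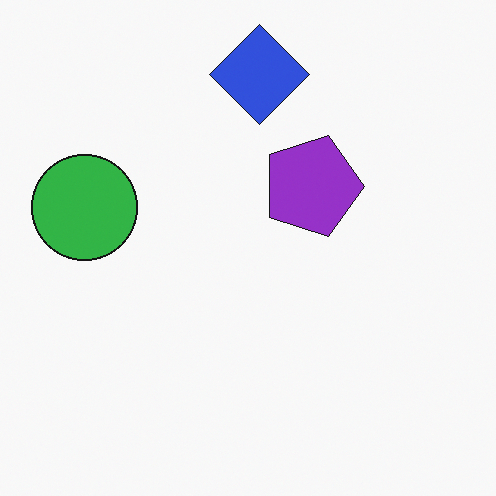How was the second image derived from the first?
The second image is the first rotated 90° clockwise.

The blue diamond sits in the left of the first image and the top of the second — consistent with a whole-image 90° clockwise rotation.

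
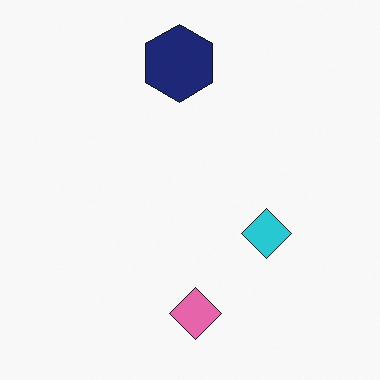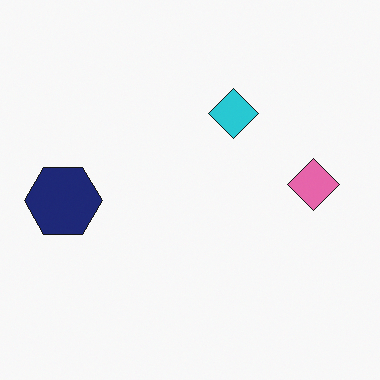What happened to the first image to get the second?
Rotated 90° counter-clockwise.

The navy hexagon sits in the top of the first image and the left of the second — consistent with a whole-image 90° counter-clockwise rotation.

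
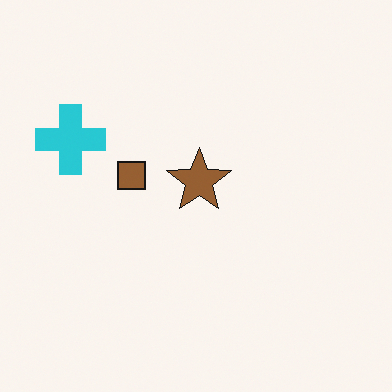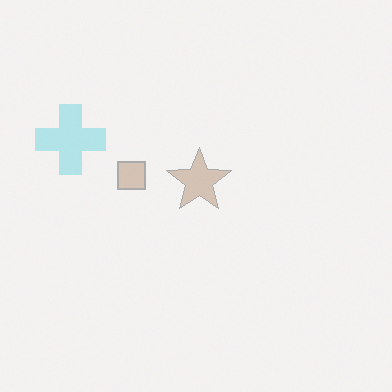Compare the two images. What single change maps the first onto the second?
This is the original image washed out (contrast reduced).

Tones are pushed toward mid-grey across the whole image — a global contrast change.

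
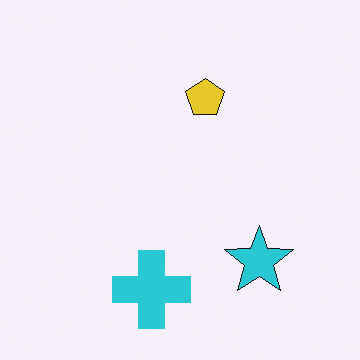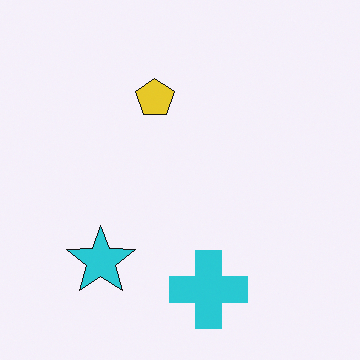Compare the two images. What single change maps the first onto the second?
This is the original image flipped horizontally (left ↔ right).

The cyan star is in the bottom-right of the first image and the bottom-left of the second — shapes on opposite sides of the vertical midline have swapped in a mirror flip.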